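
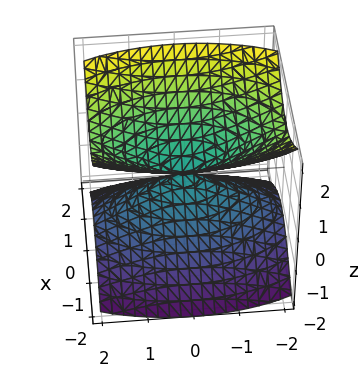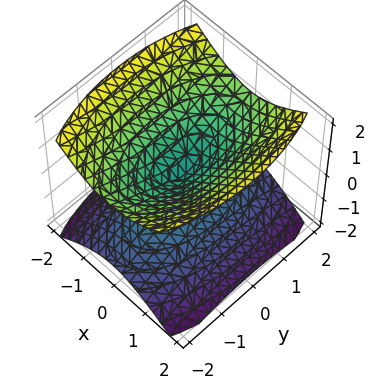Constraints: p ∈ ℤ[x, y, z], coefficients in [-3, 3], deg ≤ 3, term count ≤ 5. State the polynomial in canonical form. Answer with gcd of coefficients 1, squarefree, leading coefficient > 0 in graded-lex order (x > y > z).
First, there are 2 components.
Then, deg p = 2.
Next, symmetries: the z ↦ −z reflection is a symmetry, so z appears only in even powers; the y ↦ −y reflection is a symmetry, so y appears only in even powers; mirror symmetry x ↦ −x ⇒ only even powers of x.
Then, reading off the gridlines: it crosses the y-axis at the gridline y = 0; one x-axis crossing is at x = 0.
Finally, matching integer coefficients to the picture gives p.

3*x^2 + y^2 - 3*z^2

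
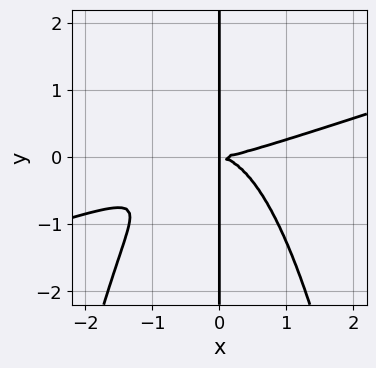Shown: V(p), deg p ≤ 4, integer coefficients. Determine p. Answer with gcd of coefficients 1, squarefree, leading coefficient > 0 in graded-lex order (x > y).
(a) The degree is 4 — no degree-3 curve has this shape.
(b) Reading off the gridlines: the visible y-axis segment lies entirely on the curve.
(c) The integer polynomial consistent with all of this is the stated p.

x^4 - 3*x^3*y - 3*x*y^2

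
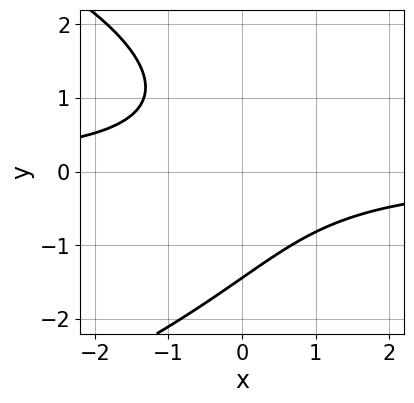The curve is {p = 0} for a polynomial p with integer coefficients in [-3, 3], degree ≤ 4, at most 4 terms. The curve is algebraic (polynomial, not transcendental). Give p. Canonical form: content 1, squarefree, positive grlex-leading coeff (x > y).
1. Degree: no degree-2 curve has this shape, so deg p = 3.
2. From the axis intercepts and sections: the curve avoids every integer x-axis point in the box.
3. Together with the visible shape, these determine p as stated.

y^3 + 3*x*y + 3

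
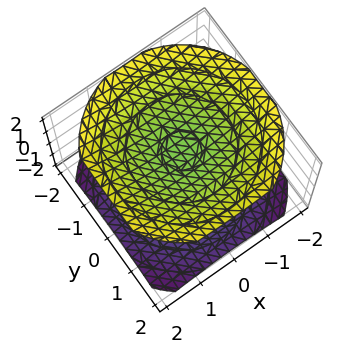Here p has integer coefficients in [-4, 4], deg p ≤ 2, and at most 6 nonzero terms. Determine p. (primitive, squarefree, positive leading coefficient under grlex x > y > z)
(a) I count 2 distinct pieces. They look like related sheets of one shape, so recover p as a whole.
(b) deg p = 2. Two sheets facing apart; a quadric.
(c) Symmetries: it's symmetric under z → −z, forcing even powers of z; the surface is invariant under rotation about z: p = q(x² + y², z).
(d) Against the integer gridlines: no y-intercept at any integer in the box; the surface avoids every integer x-axis point in the box.
(e) Fitting integer coefficients to these (and the overall shape) gives p.

x^2 + y^2 - 2*z^2 + 3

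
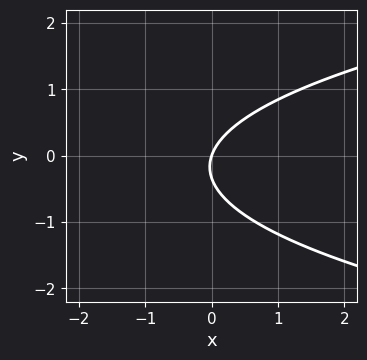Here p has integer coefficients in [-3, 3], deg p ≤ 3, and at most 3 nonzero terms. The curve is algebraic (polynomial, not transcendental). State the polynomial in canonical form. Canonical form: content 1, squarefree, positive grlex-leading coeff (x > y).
(a) Degree: the shape is more complex than any degree-1 curve, so deg p = 2.
(b) From the axis intercepts and sections: one y-axis crossing is at y = 0; it crosses the x-axis at the gridline x = 0.
(c) Assembling these constraints gives the stated polynomial.

3*y^2 - 3*x + y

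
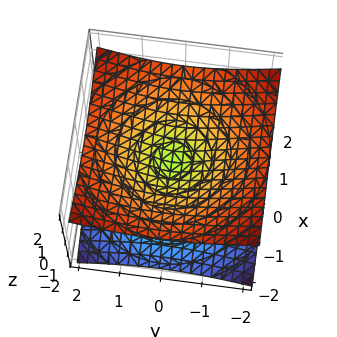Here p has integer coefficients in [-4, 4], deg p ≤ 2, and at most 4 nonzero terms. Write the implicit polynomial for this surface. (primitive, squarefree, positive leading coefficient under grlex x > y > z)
First, degree: a double cone through the origin; a quadric, so deg p = 2.
Then, symmetries: mirror symmetry z ↦ −z ⇒ only even powers of z; the z-axis is an axis of rotation, so x and y enter only as x² + y².
Next, reading off the gridlines: a circular section at z = 1 has radius between 1 and 2; one z-axis crossing is at z = 0; one x-axis crossing is at x = 0; it meets the y-axis at y = 0 (among the integer gridlines).
Finally, together with the visible shape, these determine p as stated.

x^2 + y^2 - 3*z^2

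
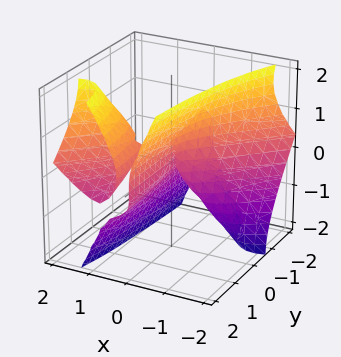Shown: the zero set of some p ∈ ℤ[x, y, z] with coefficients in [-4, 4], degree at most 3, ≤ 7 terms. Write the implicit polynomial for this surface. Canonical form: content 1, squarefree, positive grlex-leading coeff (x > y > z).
3*x^3 - 3*x^2*y - 3*x^2*z + z^3 + x*y

(a) The picture has 2 separate pieces. They look like related sheets of one shape, so recover p as a whole.
(b) deg p = 3. The shape is more complex than any degree-2 surface.
(c) Checking where it meets the axes: the visible y-axis segment lies entirely on the surface; one z-axis crossing is at z = 0.
(d) Matching integer coefficients to the picture gives p.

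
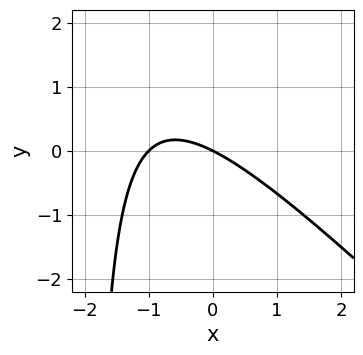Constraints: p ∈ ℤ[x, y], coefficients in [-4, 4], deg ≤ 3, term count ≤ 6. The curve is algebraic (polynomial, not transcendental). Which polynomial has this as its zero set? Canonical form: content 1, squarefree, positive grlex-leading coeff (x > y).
x^2 + x*y + x + 2*y

First, degree: a generic line meets the curve in up to 2 points, so deg p = 2.
Next, checking where it meets the axes: one y-axis crossing is at y = 0; the x-axis gridline crossings are at x ∈ {-1, 0}.
Finally, putting this together gives p.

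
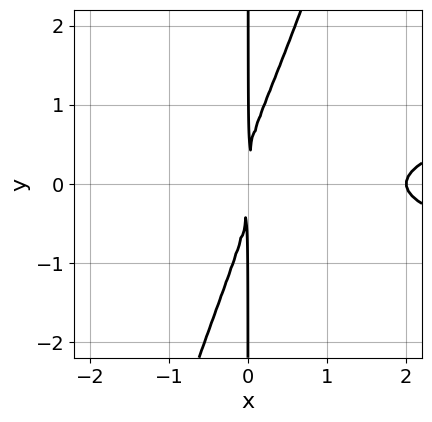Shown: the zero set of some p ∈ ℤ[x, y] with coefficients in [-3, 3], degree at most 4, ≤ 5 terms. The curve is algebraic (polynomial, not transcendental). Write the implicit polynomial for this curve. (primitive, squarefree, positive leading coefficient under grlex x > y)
3*x^2*y^2 - x*y^3 - x^3 + 2*x^2

(a) Degree: no degree-3 curve has this shape, so deg p = 4.
(b) Reading off the gridlines: it meets the x-axis at x = 2 (among the integer gridlines); the visible y-axis segment lies entirely on the curve.
(c) The integer polynomial consistent with all of this is the stated p.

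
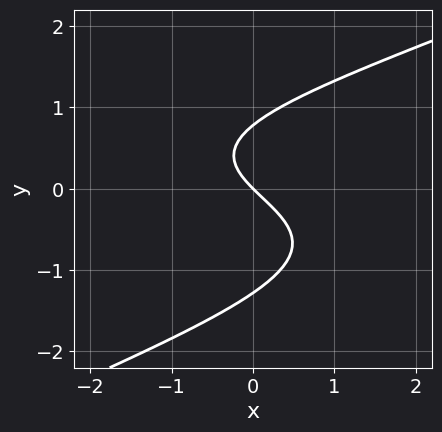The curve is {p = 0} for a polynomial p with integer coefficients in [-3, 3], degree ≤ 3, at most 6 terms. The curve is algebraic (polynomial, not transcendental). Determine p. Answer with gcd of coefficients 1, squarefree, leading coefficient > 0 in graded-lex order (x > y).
x*y^2 - 2*y^3 - y^2 + 2*x + 2*y

First, degree: a generic line meets the curve in up to 3 points, so deg p = 3.
Then, from the visible intercepts: one x-axis crossing is at x = 0; one y-axis crossing is at y = 0.
Finally, solving for integer coefficients yields p as stated.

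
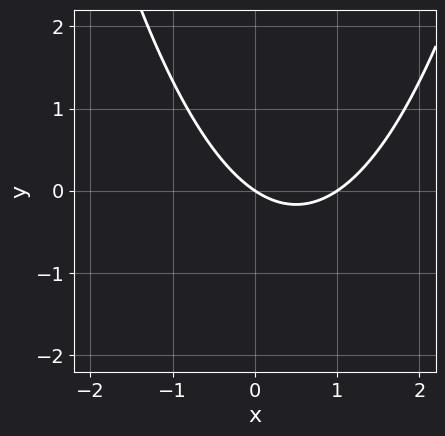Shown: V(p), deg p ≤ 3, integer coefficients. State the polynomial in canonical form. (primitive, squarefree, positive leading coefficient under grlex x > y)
2*x^2 - 2*x - 3*y

1. deg p = 2. A generic line meets the curve in up to 2 points.
2. Checking where it meets the axes: it meets the y-axis at y = 0 (among the integer gridlines); among the integer gridlines, it crosses the x-axis at x ∈ {0, 1}.
3. Fitting integer coefficients to these (and the overall shape) gives p.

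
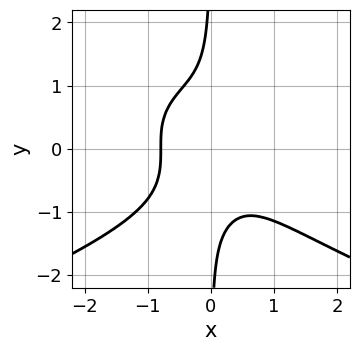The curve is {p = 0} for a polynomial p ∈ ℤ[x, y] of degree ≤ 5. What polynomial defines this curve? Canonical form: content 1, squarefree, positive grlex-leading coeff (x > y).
(a) deg p = 4.
(b) From the axis intercepts and sections: it misses every integer gridline on the y-axis.
(c) Fitting integer coefficients to these (and the overall shape) gives p.

2*x*y^3 + 2*x^3 + 1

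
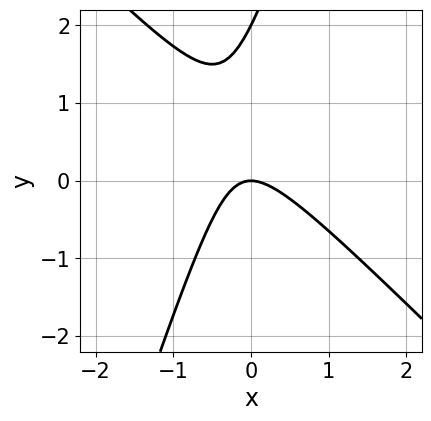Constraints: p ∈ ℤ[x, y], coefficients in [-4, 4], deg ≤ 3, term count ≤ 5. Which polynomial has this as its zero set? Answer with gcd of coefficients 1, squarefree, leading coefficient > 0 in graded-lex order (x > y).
3*x^2 + 2*x*y - y^2 + 2*y

First, deg p = 2.
Next, from the visible intercepts: it meets the x-axis at x = 0 (among the integer gridlines); the y-axis gridline crossings are at y ∈ {0, 2}.
Finally, matching integer coefficients to the picture gives p.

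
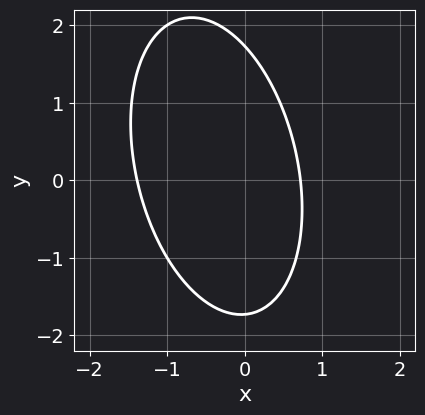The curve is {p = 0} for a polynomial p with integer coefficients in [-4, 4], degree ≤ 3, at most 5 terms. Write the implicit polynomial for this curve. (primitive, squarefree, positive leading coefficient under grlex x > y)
3*x^2 + x*y + y^2 + 2*x - 3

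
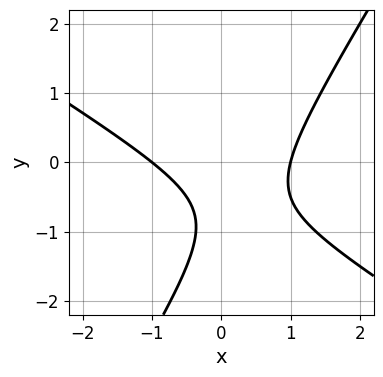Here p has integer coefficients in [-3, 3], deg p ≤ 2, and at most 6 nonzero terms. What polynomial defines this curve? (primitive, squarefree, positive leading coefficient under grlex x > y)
2*x^2 + 2*x*y - 2*y^2 - 3*y - 2

First, the degree is 2 — no degree-1 curve has this shape.
Then, observable constraints: it misses every integer gridline on the y-axis; among the integer gridlines, it crosses the x-axis at x ∈ {-1, 1}.
Finally, fitting integer coefficients to these (and the overall shape) gives p.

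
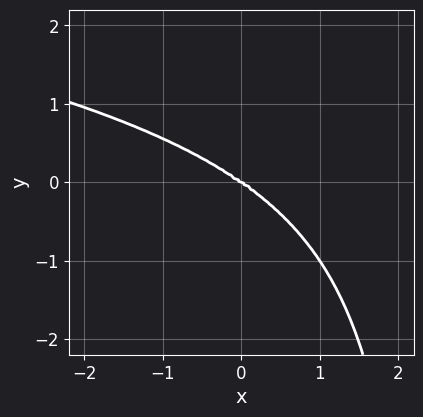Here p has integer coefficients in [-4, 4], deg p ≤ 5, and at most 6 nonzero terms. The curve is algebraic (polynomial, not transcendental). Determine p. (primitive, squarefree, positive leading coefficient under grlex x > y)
(a) The degree is 4 — the shape is more complex than any degree-3 curve.
(b) From the visible intercepts: one y-axis crossing is at y = 0; one x-axis crossing is at x = 0.
(c) Fitting integer coefficients to these (and the overall shape) gives p.

x^2*y^2 - x*y^3 + x^3 + 3*y^3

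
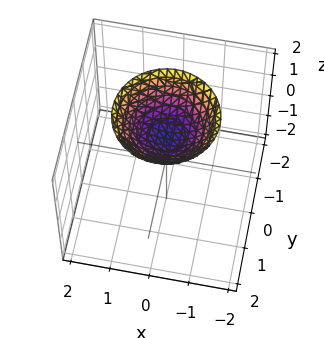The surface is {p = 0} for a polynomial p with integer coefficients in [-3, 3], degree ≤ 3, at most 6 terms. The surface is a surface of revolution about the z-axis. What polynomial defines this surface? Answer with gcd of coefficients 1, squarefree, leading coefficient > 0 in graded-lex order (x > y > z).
The degree is 2 — the shape is more complex than any degree-1 surface.
Symmetry: the z-axis is an axis of rotation, so x and y enter only as x² + y².
Checking where it meets the axes: one z-axis crossing is at z = 1; no x-intercept at any integer in the box.
Fitting integer coefficients to these (and the overall shape) gives p.

2*x^2 + 2*y^2 - 3*z + 3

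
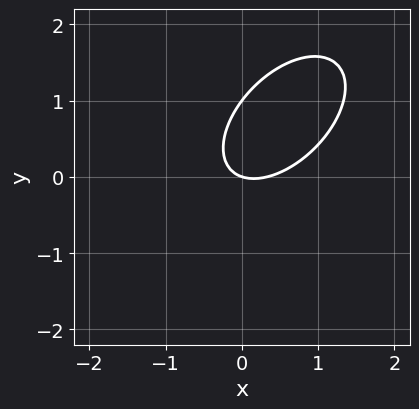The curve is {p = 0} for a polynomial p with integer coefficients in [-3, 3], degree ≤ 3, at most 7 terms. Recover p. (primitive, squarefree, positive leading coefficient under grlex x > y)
3*x^2 - 3*x*y + 3*y^2 - x - 3*y

1. Degree: the shape is more complex than any degree-1 curve, so deg p = 2.
2. Checking where it meets the axes: among the integer gridlines, it crosses the y-axis at y ∈ {0, 1}; it crosses the x-axis at the gridline x = 0.
3. Fitting integer coefficients to these (and the overall shape) gives p.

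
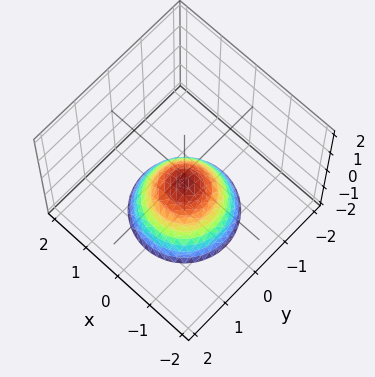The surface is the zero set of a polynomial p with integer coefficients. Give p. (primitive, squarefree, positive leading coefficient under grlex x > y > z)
Degree: no degree-1 surface has this shape, so deg p = 2.
Symmetry: the surface is invariant under rotation about z: p = q(x² + y², z).
Observable constraints: a circular section at z = -2 has radius between 1 and 2; no x-intercept at any integer in the box; it misses every integer gridline on the y-axis.
Assembling these constraints gives the stated polynomial.

2*x^2 + 2*y^2 + 2*z + 1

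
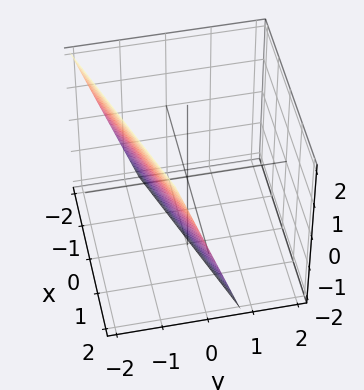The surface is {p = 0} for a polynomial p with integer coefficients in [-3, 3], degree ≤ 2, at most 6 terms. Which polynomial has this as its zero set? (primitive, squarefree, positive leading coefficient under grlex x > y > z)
x - 3*y - z - 2

1. The degree is 1 — every cross-section is a straight line — this is a plane.
2. Reading off the gridlines: it crosses the z-axis at the gridline z = -2; it meets the x-axis at x = 2 (among the integer gridlines).
3. Assembling these constraints gives the stated polynomial.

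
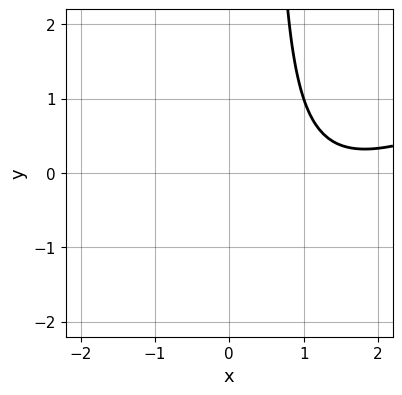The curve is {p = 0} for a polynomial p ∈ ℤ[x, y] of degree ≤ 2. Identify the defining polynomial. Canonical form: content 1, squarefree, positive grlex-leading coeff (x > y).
x^2 - 2*x*y - 3*x + y + 3

(a) deg p = 2.
(b) From the axis intercepts and sections: no x-intercept at any integer in the box; the curve avoids every integer y-axis point in the box.
(c) Assembling these constraints gives the stated polynomial.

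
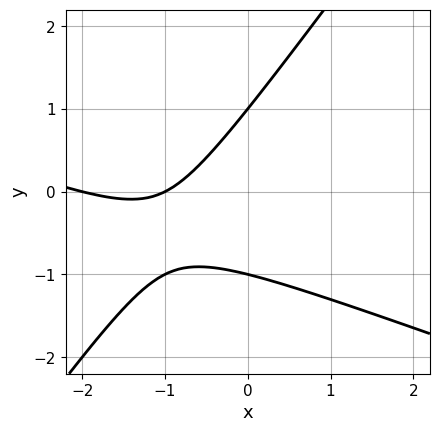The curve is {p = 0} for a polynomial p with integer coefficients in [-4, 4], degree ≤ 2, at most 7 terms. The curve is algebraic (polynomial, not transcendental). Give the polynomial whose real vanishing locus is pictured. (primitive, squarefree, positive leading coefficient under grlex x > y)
x^2 + 2*x*y - 2*y^2 + 3*x + 2

First, deg p = 2. The shape is more complex than any degree-1 curve.
Next, checking where it meets the axes: among the integer gridlines, it crosses the y-axis at y ∈ {-1, 1}; among the integer gridlines, it crosses the x-axis at x ∈ {-2, -1}.
Finally, these observations pin down the coefficients.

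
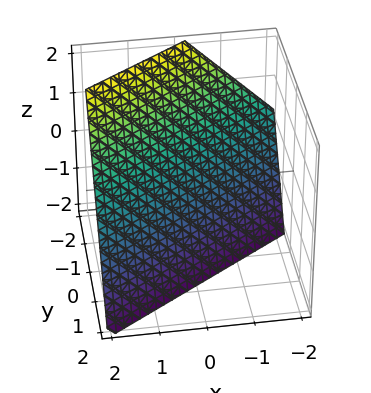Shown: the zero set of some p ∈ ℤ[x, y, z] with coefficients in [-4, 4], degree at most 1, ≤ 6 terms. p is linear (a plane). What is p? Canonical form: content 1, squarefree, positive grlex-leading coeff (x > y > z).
(a) Degree: every cross-section is a straight line — this is a plane, so deg p = 1.
(b) Observable constraints: it meets the x-axis at x = 1 (among the integer gridlines); it crosses the z-axis at the gridline z = -1.
(c) Together with the visible shape, these determine p as stated.

2*x - 3*y - 2*z - 2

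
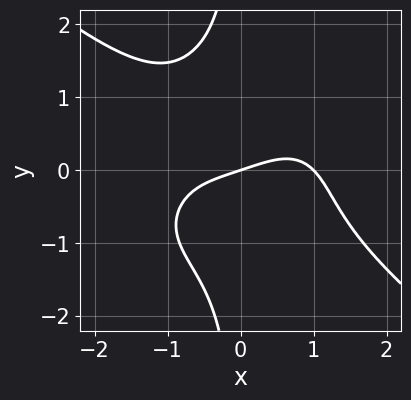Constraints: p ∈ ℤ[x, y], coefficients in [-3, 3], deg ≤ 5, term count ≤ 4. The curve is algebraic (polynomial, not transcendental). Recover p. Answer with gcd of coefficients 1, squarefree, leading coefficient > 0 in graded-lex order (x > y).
(a) deg p = 4. A generic line meets the curve in up to 4 points.
(b) Against the integer gridlines: among the integer gridlines, it crosses the x-axis at x ∈ {0, 1}; it meets the y-axis at y = 0 (among the integer gridlines).
(c) Fitting integer coefficients to these (and the overall shape) gives p.

x^4 + 2*x*y^3 - x + 3*y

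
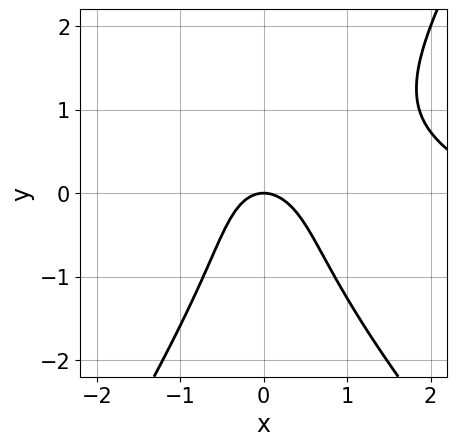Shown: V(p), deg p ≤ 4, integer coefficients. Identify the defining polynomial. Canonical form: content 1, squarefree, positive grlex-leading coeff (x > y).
x^3 + 2*x^2*y - y^3 - 3*x^2 - 2*y

First, the degree is 3 — no degree-2 curve has this shape.
Next, reading off the gridlines: it crosses the x-axis at the gridline x = 0; one y-axis crossing is at y = 0.
Finally, the integer polynomial consistent with all of this is the stated p.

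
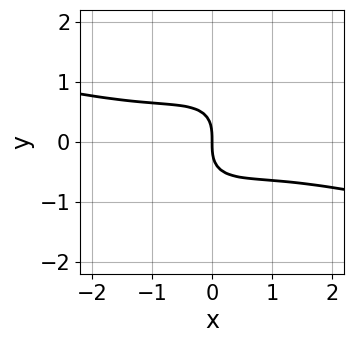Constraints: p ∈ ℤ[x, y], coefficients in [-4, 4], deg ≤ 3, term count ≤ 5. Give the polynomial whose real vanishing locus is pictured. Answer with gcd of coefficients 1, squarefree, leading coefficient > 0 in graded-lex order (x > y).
x^3 + 3*x^2*y - 3*x*y^2 + 3*y^3 + 3*x

First, degree: a generic line meets the curve in up to 3 points, so deg p = 3.
Then, against the integer gridlines: it crosses the x-axis at the gridline x = 0; it meets the y-axis at y = 0 (among the integer gridlines).
Finally, together with the visible shape, these determine p as stated.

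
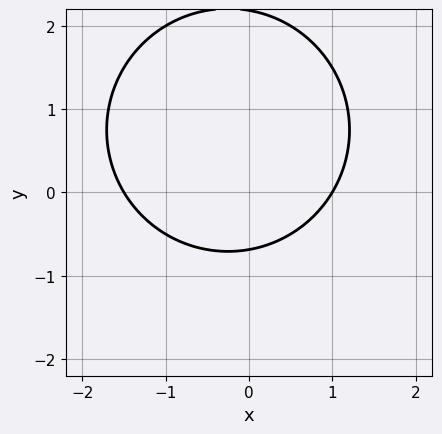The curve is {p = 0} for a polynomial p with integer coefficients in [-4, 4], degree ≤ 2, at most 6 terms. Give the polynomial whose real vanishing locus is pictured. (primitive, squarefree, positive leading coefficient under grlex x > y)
First, deg p = 2. A generic line meets the curve in up to 2 points.
Next, checking where it meets the axes: it meets the x-axis at x = 1 (among the integer gridlines).
Finally, together with the visible shape, these determine p as stated.

2*x^2 + 2*y^2 + x - 3*y - 3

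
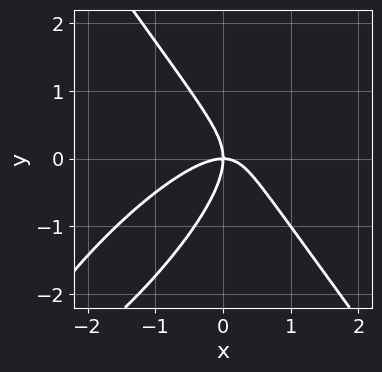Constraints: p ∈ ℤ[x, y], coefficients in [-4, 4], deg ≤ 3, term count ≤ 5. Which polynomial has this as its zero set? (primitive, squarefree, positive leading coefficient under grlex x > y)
First, degree: a generic line meets the curve in up to 3 points, so deg p = 3.
Next, reading off the gridlines: it meets the y-axis at y = 0 (among the integer gridlines); one x-axis crossing is at x = 0.
Finally, matching integer coefficients to the picture gives p.

3*x^3 - 3*x^2*y - x*y^2 + 2*y^3 + 3*x*y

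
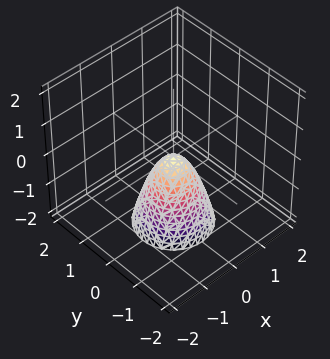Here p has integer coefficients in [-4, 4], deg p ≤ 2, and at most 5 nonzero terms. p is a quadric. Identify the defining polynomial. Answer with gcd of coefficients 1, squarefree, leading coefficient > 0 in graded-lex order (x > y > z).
2*x^2 + 2*y^2 + z

First, degree: a paraboloid; a quadric, so deg p = 2.
Next, symmetry: the surface is invariant under rotation about z: p = q(x² + y², z).
Then, observable constraints: one z-axis crossing is at z = 0; it meets the x-axis at x = 0 (among the integer gridlines); a circular section at z = -2 has radius exactly 1.
Finally, together with the visible shape, these determine p as stated.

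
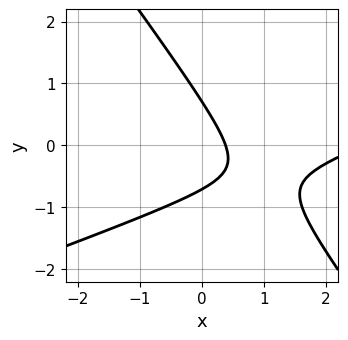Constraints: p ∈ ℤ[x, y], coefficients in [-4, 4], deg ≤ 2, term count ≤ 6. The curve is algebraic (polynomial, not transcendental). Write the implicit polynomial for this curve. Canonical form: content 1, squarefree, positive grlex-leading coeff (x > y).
x^2 - 2*x*y - 2*y^2 - 3*x + 1

Degree: a generic line meets the curve in up to 2 points, so deg p = 2.
The integer polynomial consistent with all of this is the stated p.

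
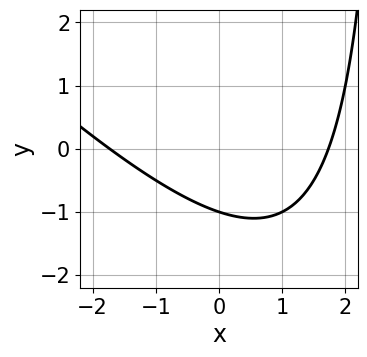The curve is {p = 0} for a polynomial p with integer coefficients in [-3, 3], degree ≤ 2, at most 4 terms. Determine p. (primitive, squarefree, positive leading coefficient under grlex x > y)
x^2 + x*y - 3*y - 3

(a) Degree: no degree-1 curve has this shape, so deg p = 2.
(b) Against the integer gridlines: it crosses the y-axis at the gridline y = -1.
(c) Matching integer coefficients to the picture gives p.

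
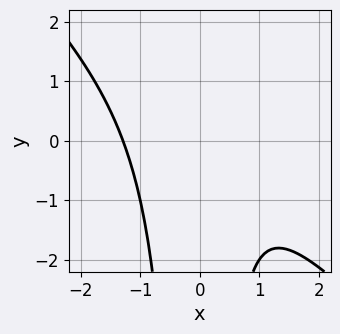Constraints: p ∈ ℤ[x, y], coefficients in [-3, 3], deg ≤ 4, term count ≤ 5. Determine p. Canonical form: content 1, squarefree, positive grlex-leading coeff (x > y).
First, deg p = 3. No degree-2 curve has this shape.
Then, observable constraints: the curve avoids every integer y-axis point in the box.
Finally, assembling these constraints gives the stated polynomial.

2*x^3 + 2*x^2*y - x + 3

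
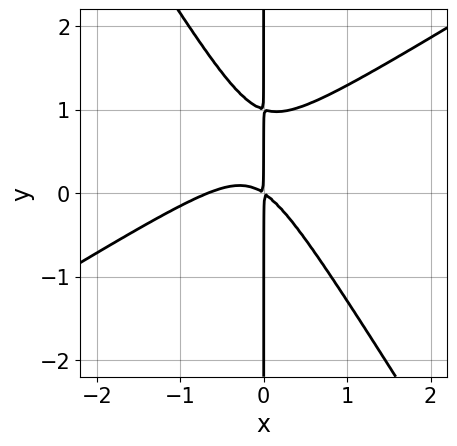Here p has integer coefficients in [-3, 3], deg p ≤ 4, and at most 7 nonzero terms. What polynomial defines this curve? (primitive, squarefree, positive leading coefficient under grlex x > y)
(a) The degree is 3 — the shape is more complex than any degree-2 curve.
(b) From the axis intercepts and sections: the visible y-axis segment lies entirely on the curve.
(c) Matching integer coefficients to the picture gives p.

3*x^3 - 3*x^2*y - 3*x*y^2 + 2*x^2 + 3*x*y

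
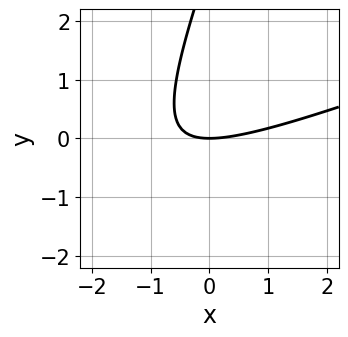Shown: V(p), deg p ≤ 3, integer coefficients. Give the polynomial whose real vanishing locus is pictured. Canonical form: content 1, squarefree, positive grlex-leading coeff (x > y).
x^2 - 3*x*y + y^2 - 3*y

First, deg p = 2. A generic line meets the curve in up to 2 points.
Then, checking where it meets the axes: one x-axis crossing is at x = 0; one y-axis crossing is at y = 0.
Finally, putting this together gives p.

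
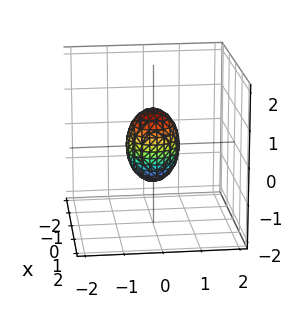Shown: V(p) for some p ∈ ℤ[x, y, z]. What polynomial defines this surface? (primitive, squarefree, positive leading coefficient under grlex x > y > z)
(a) Degree: the shape is more complex than any degree-1 surface, so deg p = 2.
(b) Symmetry: the surface is invariant under rotation about z: p = q(x² + y², z).
(c) Checking where it meets the axes: among the integer gridlines, it crosses the z-axis at z ∈ {-1, 1}; a circular section at z = 0 has radius between 0 and 1.
(d) Assembling these constraints gives the stated polynomial.

2*x^2 + 2*y^2 + z^2 - 1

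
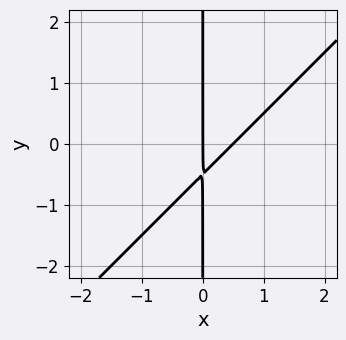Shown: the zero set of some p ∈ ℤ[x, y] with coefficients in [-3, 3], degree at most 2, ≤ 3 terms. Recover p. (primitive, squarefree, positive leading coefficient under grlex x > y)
2*x^2 - 2*x*y - x

The degree is 2 — the shape is more complex than any degree-1 curve.
Reading off the gridlines: it crosses the x-axis at the gridline x = 0; every point of the y-axis in the box is on the curve.
Solving for integer coefficients yields p as stated.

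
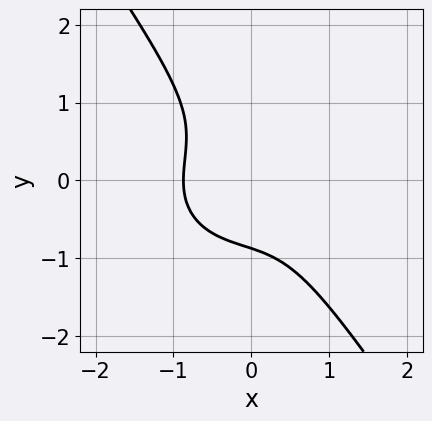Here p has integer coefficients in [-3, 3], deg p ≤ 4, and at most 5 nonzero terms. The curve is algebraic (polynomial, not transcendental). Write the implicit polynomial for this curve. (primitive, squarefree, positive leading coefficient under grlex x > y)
3*x^3 + 3*x*y^2 + 3*y^3 + 2

(a) Degree: a generic line meets the curve in up to 3 points, so deg p = 3.
(b) Putting this together gives p.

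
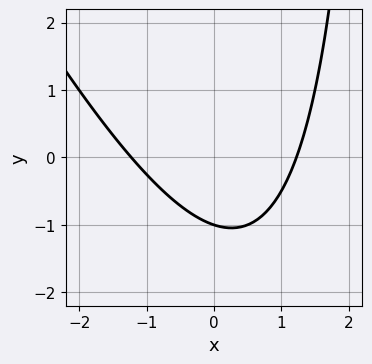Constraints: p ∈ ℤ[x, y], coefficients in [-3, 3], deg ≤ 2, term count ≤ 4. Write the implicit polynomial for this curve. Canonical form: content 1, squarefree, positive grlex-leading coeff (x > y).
2*x^2 + x*y - 3*y - 3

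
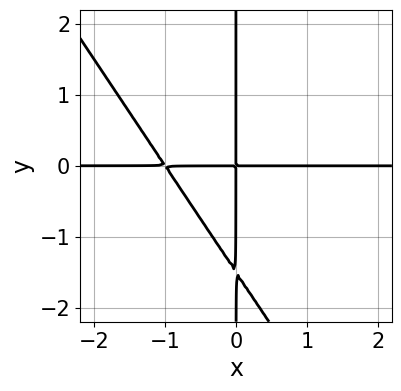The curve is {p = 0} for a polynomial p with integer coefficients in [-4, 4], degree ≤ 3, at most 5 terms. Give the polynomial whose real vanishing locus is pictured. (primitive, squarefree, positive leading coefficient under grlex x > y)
deg p = 3. The shape is more complex than any degree-2 curve.
From the axis intercepts and sections: the visible x-axis segment lies entirely on the curve; the visible y-axis segment lies entirely on the curve.
Assembling these constraints gives the stated polynomial.

3*x^2*y + 2*x*y^2 + 3*x*y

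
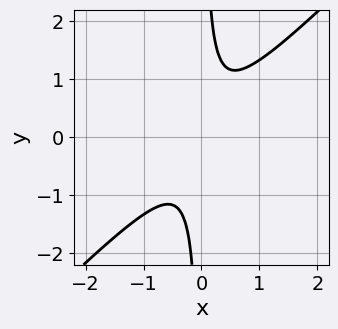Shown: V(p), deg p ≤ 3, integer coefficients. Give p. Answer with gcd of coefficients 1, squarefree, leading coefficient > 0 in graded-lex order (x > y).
3*x^2 - 3*x*y + 1

(a) deg p = 2. The shape is more complex than any degree-1 curve.
(b) Checking where it meets the axes: no y-intercept at any integer in the box; it misses every integer gridline on the x-axis.
(c) Together with the visible shape, these determine p as stated.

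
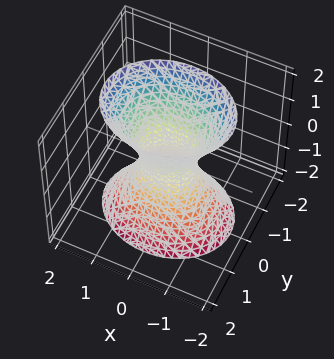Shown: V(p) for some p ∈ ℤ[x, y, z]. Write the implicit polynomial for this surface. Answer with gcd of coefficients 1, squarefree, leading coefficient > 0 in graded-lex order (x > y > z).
2*x^2 + 3*y^2 - z^2 - 1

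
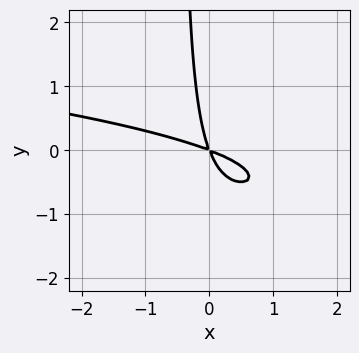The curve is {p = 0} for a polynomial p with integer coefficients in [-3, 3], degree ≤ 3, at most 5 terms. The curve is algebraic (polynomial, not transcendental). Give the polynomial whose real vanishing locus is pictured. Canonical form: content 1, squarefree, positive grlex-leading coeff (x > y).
2*x*y^2 + x^2 + 3*x*y + y^2

(a) deg p = 3.
(b) The integer polynomial consistent with all of this is the stated p.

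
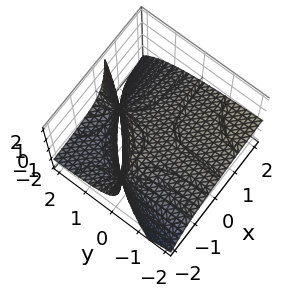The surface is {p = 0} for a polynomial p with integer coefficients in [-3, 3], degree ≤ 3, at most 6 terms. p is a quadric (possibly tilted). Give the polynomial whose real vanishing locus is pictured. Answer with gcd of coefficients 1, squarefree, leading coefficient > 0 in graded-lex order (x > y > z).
x*y + 2*x*z - 2*y*z + 3*z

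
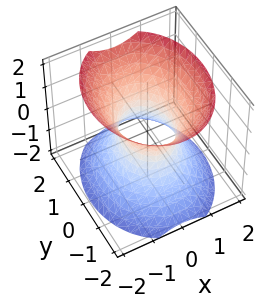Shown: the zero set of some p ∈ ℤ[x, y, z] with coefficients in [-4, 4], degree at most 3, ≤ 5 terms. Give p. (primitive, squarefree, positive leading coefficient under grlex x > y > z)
(a) deg p = 2. An hourglass — one-sheet hyperboloid; a quadric.
(b) Symmetries: it's symmetric under x → −x, forcing even powers of x; mirror symmetry z ↦ −z ⇒ only even powers of z; mirror symmetry y ↦ −y ⇒ only even powers of y.
(c) Reading off the gridlines: no z-intercept at any integer in the box; the y-axis gridline crossings are at y ∈ {-1, 1}.
(d) Together with the visible shape, these determine p as stated.

3*x^2 + 2*y^2 - 2*z^2 - 2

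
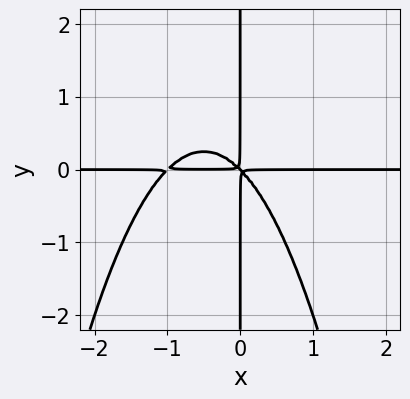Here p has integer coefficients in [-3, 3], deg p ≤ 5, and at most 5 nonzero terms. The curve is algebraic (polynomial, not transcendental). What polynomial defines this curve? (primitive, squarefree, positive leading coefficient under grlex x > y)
x^3*y + x^2*y + x*y^2

(a) The degree is 4 — no degree-3 curve has this shape.
(b) Against the integer gridlines: the visible x-axis segment lies entirely on the curve; every point of the y-axis in the box is on the curve.
(c) Matching integer coefficients to the picture gives p.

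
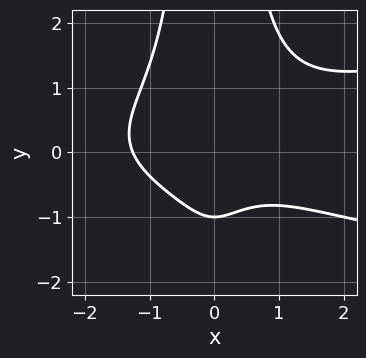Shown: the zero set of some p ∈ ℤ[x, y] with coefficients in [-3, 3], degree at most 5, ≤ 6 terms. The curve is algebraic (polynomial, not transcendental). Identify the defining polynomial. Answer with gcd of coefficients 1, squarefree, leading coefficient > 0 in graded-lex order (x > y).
The degree is 4 — a generic line meets the curve in up to 4 points.
Checking where it meets the axes: one y-axis crossing is at y = -1.
Putting this together gives p.

2*x^2*y^2 - x^3 - 2*y - 2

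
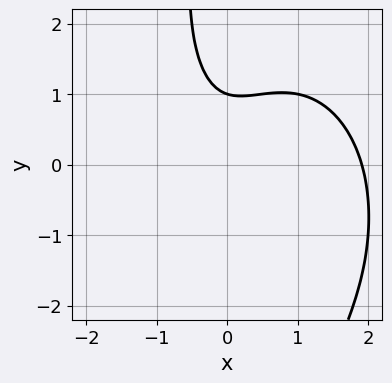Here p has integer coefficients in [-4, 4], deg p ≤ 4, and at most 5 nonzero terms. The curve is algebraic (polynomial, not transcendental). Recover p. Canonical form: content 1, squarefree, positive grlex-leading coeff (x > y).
1. Degree: the shape is more complex than any degree-2 curve, so deg p = 3.
2. Checking where it meets the axes: it crosses the y-axis at the gridline y = 1.
3. Putting this together gives p.

2*x^3 + x*y^2 - 3*x^2 + 3*y - 3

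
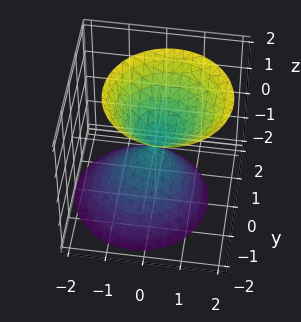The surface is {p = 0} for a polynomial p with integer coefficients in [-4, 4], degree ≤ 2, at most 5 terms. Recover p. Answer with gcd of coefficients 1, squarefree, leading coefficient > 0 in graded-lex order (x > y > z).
First, I count 2 distinct pieces. They look like related sheets of one shape, so recover p as a whole.
Next, the degree is 2 — a generic line meets the surface in up to 2 points.
Next, from the axis intercepts and sections: it meets the z-axis at z = 0 (among the integer gridlines); it meets the y-axis at y = 0 (among the integer gridlines); it meets the x-axis at x = 0 (among the integer gridlines).
Finally, these observations pin down the coefficients.

3*x^2 - x*z + 3*y^2 - 2*z^2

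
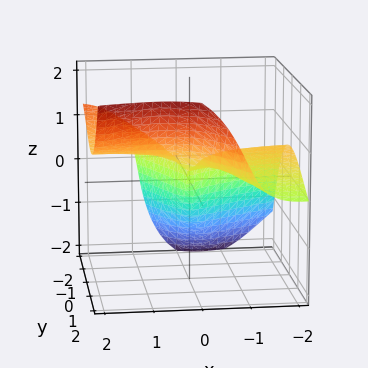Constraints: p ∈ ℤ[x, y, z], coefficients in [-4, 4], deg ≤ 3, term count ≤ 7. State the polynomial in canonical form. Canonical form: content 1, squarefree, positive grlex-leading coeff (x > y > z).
3*x^2*z - 2*x*y^2 - y^3 + z^3 - 2*x^2

The degree is 3 — the shape is more complex than any degree-2 surface.
From the axis intercepts and sections: one z-axis crossing is at z = 0; it meets the x-axis at x = 0 (among the integer gridlines); it crosses the y-axis at the gridline y = 0.
Assembling these constraints gives the stated polynomial.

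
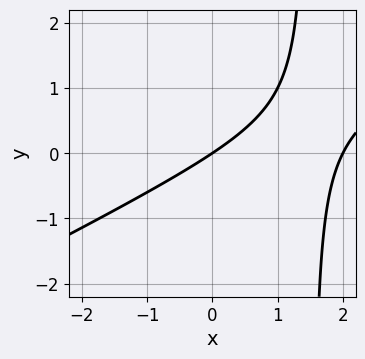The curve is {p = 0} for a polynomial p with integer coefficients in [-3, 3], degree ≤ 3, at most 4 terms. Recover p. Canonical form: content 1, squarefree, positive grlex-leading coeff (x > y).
x^2 - 2*x*y - 2*x + 3*y

1. The degree is 2 — a generic line meets the curve in up to 2 points.
2. Checking where it meets the axes: it meets the y-axis at y = 0 (among the integer gridlines); the x-axis gridline crossings are at x ∈ {0, 2}.
3. Putting this together gives p.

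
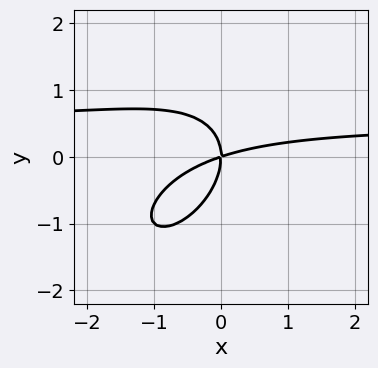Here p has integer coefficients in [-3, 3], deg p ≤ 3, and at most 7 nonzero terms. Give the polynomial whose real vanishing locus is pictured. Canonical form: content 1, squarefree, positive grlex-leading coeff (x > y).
2*x^2*y - 2*x*y^2 + 2*y^3 - x^2 + 3*x*y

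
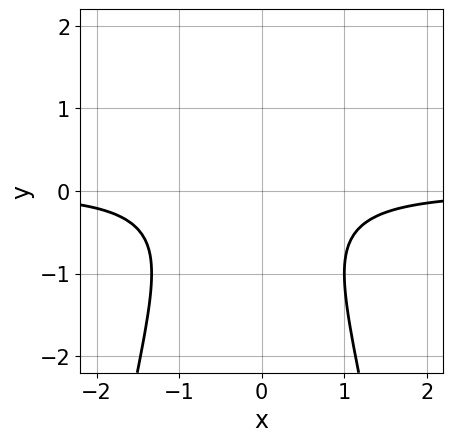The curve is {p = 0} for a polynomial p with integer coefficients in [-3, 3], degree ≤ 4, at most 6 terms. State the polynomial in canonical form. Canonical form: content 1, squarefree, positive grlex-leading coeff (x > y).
3*x^2*y + x*y + 2*y^2 + 2

1. Degree: a generic line meets the curve in up to 3 points, so deg p = 3.
2. Against the integer gridlines: it misses every integer gridline on the x-axis; the curve avoids every integer y-axis point in the box.
3. These observations pin down the coefficients.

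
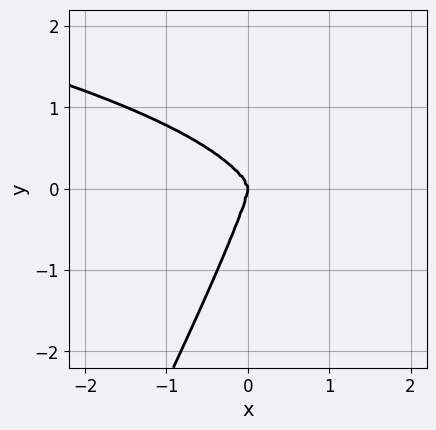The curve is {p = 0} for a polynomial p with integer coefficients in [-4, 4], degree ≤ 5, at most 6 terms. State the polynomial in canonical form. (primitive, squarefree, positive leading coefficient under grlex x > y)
(a) Degree: a generic line meets the curve in up to 4 points, so deg p = 4.
(b) Checking where it meets the axes: it crosses the x-axis at the gridline x = 0; it meets the y-axis at y = 0 (among the integer gridlines).
(c) Matching integer coefficients to the picture gives p.

2*x^2*y^2 - 3*x*y^3 + y^4 + 3*x^3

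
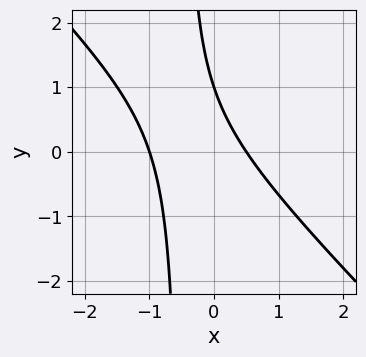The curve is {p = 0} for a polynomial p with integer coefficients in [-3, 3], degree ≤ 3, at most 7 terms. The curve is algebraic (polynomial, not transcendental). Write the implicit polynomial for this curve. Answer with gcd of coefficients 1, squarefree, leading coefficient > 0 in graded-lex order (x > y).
2*x^2 + 2*x*y + x + y - 1

First, the degree is 2 — no degree-1 curve has this shape.
Next, from the visible intercepts: it crosses the x-axis at the gridline x = -1; one y-axis crossing is at y = 1.
Finally, assembling these constraints gives the stated polynomial.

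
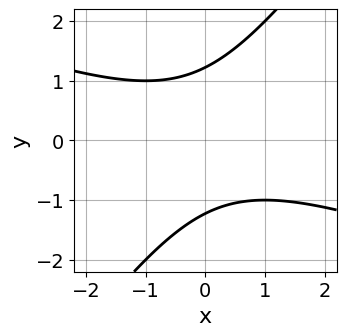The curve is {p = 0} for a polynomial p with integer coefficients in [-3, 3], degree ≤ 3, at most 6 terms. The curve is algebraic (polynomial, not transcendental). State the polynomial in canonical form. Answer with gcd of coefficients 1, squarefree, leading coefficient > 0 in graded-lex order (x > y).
(a) The degree is 2 — the shape is more complex than any degree-1 curve.
(b) From the visible intercepts: it misses every integer gridline on the x-axis.
(c) Putting this together gives p.

x^2 + 2*x*y - 2*y^2 + 3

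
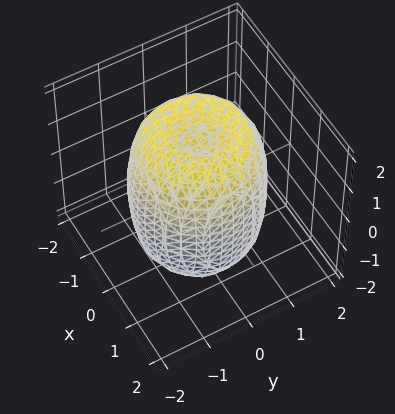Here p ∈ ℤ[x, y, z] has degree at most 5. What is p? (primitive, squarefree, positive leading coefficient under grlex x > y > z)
2*x^4 + 4*x^2*y^2 + 2*y^4 - 3*x^2 - 3*y^2 + z^2 - 2

Degree: the shape is more complex than any degree-3 surface, so deg p = 4.
Symmetry: the surface is invariant under rotation about z: p = q(x² + y², z).
Checking where it meets the axes: a circular section at z = 0 has radius between 1 and 2.
Together with the visible shape, these determine p as stated.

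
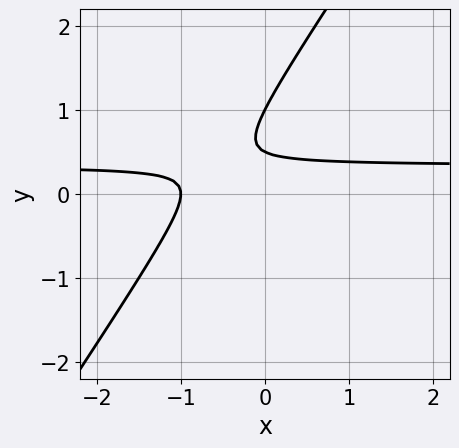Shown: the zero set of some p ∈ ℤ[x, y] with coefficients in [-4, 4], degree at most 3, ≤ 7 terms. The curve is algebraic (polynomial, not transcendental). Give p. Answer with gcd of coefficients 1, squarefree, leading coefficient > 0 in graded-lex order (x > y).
First, deg p = 2.
Then, checking where it meets the axes: it crosses the x-axis at the gridline x = -1; one y-axis crossing is at y = 1.
Finally, fitting integer coefficients to these (and the overall shape) gives p.

3*x*y - 2*y^2 - x + 3*y - 1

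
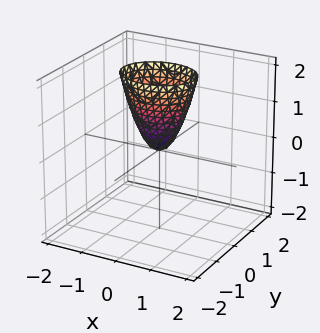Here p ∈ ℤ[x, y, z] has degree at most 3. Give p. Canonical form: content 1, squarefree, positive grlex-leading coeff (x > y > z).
2*x^2 + 3*y^2 - z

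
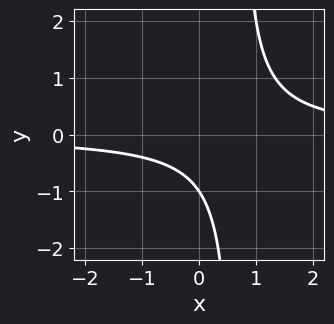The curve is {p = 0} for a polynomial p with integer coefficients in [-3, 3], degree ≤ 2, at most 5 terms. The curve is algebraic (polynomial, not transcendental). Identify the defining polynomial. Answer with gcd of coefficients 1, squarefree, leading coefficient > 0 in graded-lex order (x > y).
3*x*y - 2*y - 2

1. deg p = 2.
2. Reading off the gridlines: it crosses the y-axis at the gridline y = -1; no x-intercept at any integer in the box.
3. Together with the visible shape, these determine p as stated.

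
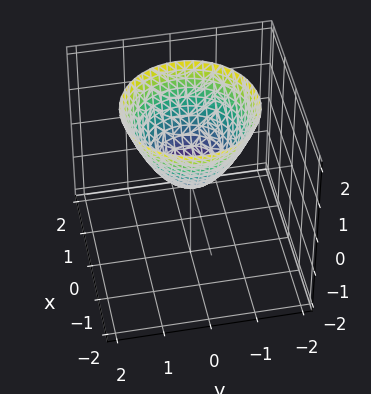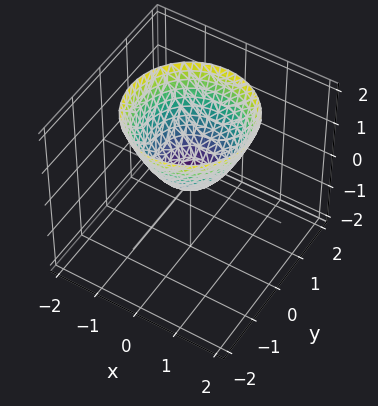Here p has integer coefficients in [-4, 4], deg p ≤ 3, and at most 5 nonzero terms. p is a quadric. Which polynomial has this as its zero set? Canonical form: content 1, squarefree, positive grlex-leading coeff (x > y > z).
x^2 + y^2 - z

First, the degree is 2 — a single bowl opening along one axis; a quadric.
Next, symmetry: the surface is invariant under rotation about z: p = q(x² + y², z).
Then, against the integer gridlines: it meets the z-axis at z = 0 (among the integer gridlines); a circular section at z = 2 has radius between 1 and 2; it meets the x-axis at x = 0 (among the integer gridlines); it meets the y-axis at y = 0 (among the integer gridlines).
Finally, these observations pin down the coefficients.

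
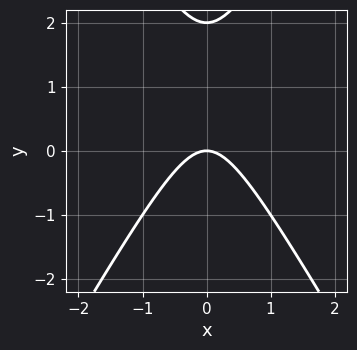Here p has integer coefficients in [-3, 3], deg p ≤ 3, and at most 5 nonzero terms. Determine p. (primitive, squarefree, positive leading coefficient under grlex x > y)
3*x^2 - y^2 + 2*y

The degree is 2 — no degree-1 curve has this shape.
Symmetries: it's symmetric under x → −x, forcing even powers of x.
Checking where it meets the axes: one x-axis crossing is at x = 0; the y-axis gridline crossings are at y ∈ {0, 2}.
Putting this together gives p.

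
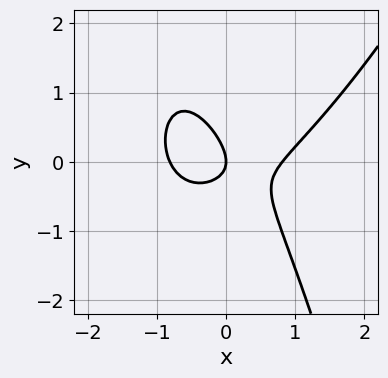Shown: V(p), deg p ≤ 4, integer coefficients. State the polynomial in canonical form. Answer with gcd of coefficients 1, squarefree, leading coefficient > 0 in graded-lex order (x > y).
3*x^3 - x^2*y - 3*x*y - 3*y^2 - 2*x

1. deg p = 3. A generic line meets the curve in up to 3 points.
2. Against the integer gridlines: it meets the x-axis at x = 0 (among the integer gridlines); it meets the y-axis at y = 0 (among the integer gridlines).
3. The integer polynomial consistent with all of this is the stated p.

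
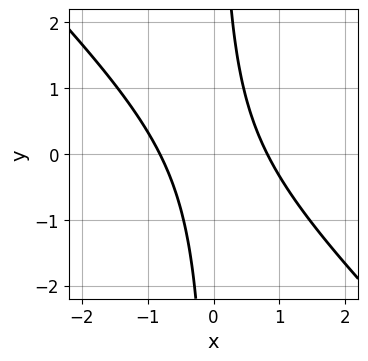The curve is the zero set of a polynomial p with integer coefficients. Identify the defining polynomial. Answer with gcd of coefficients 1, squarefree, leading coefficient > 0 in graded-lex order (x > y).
3*x^2 + 3*x*y - 2

Degree: a generic line meets the curve in up to 2 points, so deg p = 2.
Against the integer gridlines: no y-intercept at any integer in the box.
These observations pin down the coefficients.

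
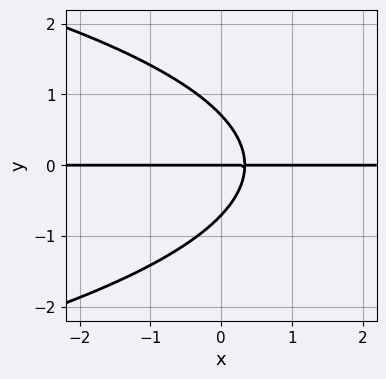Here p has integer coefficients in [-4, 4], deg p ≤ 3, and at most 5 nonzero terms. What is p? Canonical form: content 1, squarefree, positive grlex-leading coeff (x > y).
First, the degree is 3 — a generic line meets the curve in up to 3 points.
Then, observable constraints: it crosses the y-axis at the gridline y = 0; the visible x-axis segment lies entirely on the curve.
Finally, matching integer coefficients to the picture gives p.

2*y^3 + 3*x*y - y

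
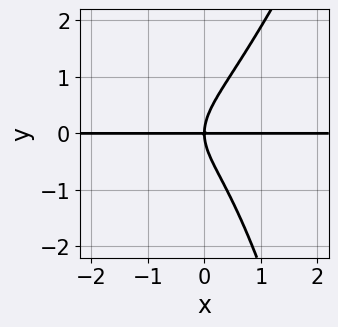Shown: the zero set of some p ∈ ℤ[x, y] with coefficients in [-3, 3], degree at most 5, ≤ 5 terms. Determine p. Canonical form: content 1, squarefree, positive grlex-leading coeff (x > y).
3*x^3*y - x^2*y^2 + 3*x^2*y - 2*y^3 + 3*x*y

(a) deg p = 4. No degree-3 curve has this shape.
(b) Observable constraints: the visible x-axis segment lies entirely on the curve; it meets the y-axis at y = 0 (among the integer gridlines).
(c) Assembling these constraints gives the stated polynomial.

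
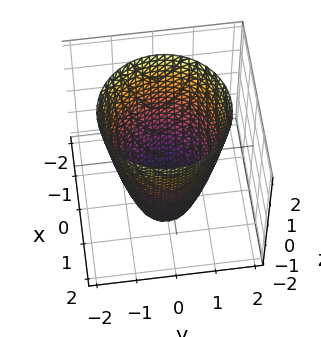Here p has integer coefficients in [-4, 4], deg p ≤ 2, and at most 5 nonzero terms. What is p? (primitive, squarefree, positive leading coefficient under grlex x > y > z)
2*x^2 + 2*y^2 - z - 3

(a) deg p = 2. The shape is more complex than any degree-1 surface.
(b) Symmetries: rotational symmetry about the z-axis ⇒ p depends on x, y only through x² + y².
(c) Observable constraints: no z-intercept at any integer in the box; a circular section at z = 0 has radius between 1 and 2.
(d) Together with the visible shape, these determine p as stated.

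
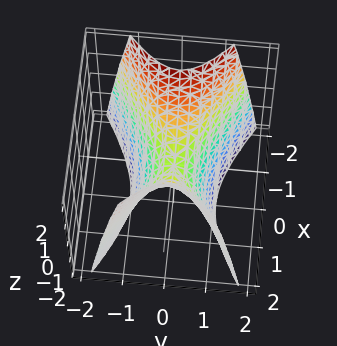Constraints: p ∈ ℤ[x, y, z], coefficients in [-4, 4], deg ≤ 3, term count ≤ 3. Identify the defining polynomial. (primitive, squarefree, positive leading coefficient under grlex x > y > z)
First, the degree is 2 — a saddle surface; a quadric.
Next, symmetries: mirror symmetry y ↦ −y ⇒ only even powers of y; mirror symmetry x ↦ −x ⇒ only even powers of x.
Next, reading off the gridlines: it crosses the x-axis at the gridline x = 0; it meets the z-axis at z = 0 (among the integer gridlines); it meets the y-axis at y = 0 (among the integer gridlines).
Finally, matching integer coefficients to the picture gives p.

x^2 - 2*y^2 - z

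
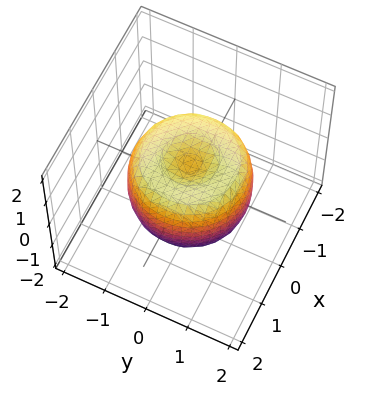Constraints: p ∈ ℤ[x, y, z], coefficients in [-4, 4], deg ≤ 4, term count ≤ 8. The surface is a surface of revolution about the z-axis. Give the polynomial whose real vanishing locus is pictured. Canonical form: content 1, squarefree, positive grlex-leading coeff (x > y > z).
Degree: no degree-3 surface has this shape, so deg p = 4.
Symmetries: the z-axis is an axis of rotation, so x and y enter only as x² + y².
Reading off the gridlines: a circular section at z = 1 has radius between 0 and 1.
Fitting integer coefficients to these (and the overall shape) gives p.

2*x^4 + 4*x^2*y^2 + 2*y^4 - 3*x^2 - 3*y^2 + 2*z^2 - 1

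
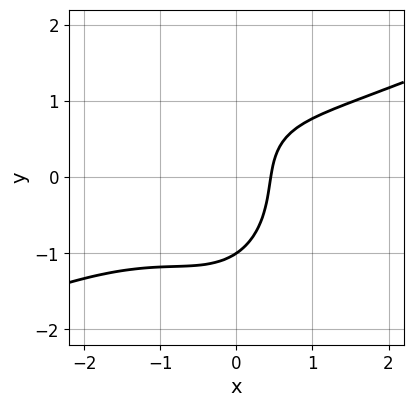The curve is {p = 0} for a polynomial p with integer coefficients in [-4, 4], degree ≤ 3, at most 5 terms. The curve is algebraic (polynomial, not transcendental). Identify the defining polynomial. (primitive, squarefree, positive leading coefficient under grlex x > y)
x^3 - 2*x^2*y - y^3 + 2*x - 1

1. Degree: a generic line meets the curve in up to 3 points, so deg p = 3.
2. From the axis intercepts and sections: it crosses the y-axis at the gridline y = -1.
3. These observations pin down the coefficients.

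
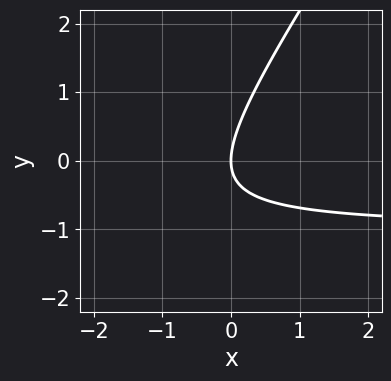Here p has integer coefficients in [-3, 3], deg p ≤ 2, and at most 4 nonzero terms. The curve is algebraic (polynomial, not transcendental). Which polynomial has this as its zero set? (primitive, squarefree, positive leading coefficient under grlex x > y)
(a) Degree: no degree-1 curve has this shape, so deg p = 2.
(b) From the axis intercepts and sections: it meets the x-axis at x = 0 (among the integer gridlines); one y-axis crossing is at y = 0.
(c) Assembling these constraints gives the stated polynomial.

3*x*y - 2*y^2 + 3*x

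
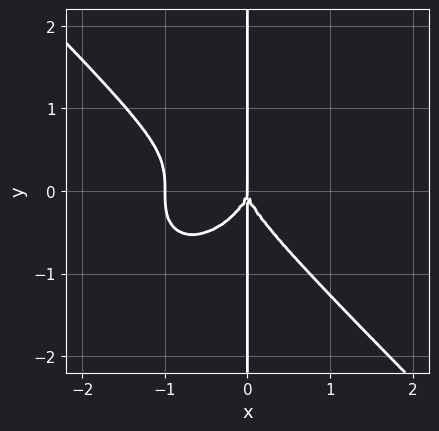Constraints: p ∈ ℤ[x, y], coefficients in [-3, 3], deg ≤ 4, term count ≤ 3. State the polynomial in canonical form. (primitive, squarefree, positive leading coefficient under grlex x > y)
deg p = 4. A generic line meets the curve in up to 4 points.
Observable constraints: the visible y-axis segment lies entirely on the curve; among the integer gridlines, it crosses the x-axis at x ∈ {-1, 0}.
The integer polynomial consistent with all of this is the stated p.

x^4 + x*y^3 + x^3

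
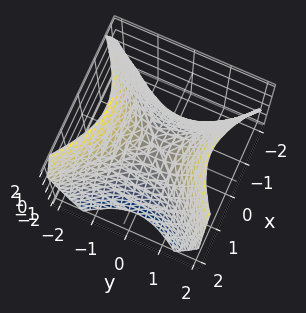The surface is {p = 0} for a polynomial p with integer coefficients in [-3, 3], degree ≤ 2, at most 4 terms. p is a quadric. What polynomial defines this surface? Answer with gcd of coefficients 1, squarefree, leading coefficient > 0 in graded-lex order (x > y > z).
deg p = 2. A hyperbolic paraboloid; a quadric.
Symmetries: it's symmetric under y → −y, forcing even powers of y; the x ↦ −x reflection is a symmetry, so x appears only in even powers.
Checking where it meets the axes: it crosses the x-axis at the gridline x = 0; it meets the z-axis at z = 0 (among the integer gridlines); it crosses the y-axis at the gridline y = 0.
Assembling these constraints gives the stated polynomial.

x^2 - y^2 + z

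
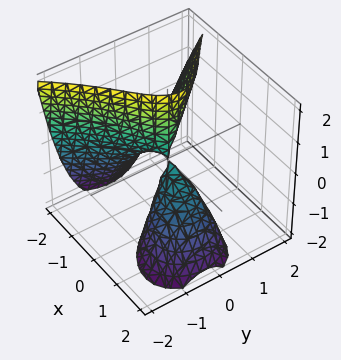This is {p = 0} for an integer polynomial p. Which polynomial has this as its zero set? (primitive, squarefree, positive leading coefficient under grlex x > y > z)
x^3 + 2*x*z + 3*y^2 - y*z

1. The picture has 2 separate pieces.
2. The degree is 3 — no degree-2 surface has this shape.
3. Observable constraints: one x-axis crossing is at x = 0; every point of the z-axis in the box is on the surface; one y-axis crossing is at y = 0.
4. Putting this together gives p.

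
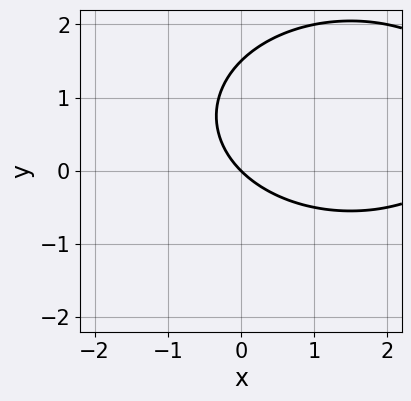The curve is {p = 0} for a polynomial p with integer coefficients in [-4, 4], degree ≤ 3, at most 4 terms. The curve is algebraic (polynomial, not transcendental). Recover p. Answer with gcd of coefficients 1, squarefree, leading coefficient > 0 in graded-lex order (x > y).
1. The degree is 2 — a generic line meets the curve in up to 2 points.
2. Against the integer gridlines: it meets the x-axis at x = 0 (among the integer gridlines); one y-axis crossing is at y = 0.
3. The integer polynomial consistent with all of this is the stated p.

x^2 + 2*y^2 - 3*x - 3*y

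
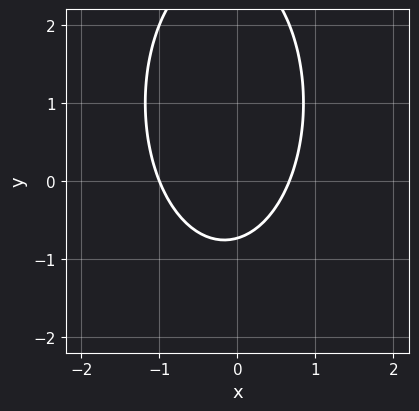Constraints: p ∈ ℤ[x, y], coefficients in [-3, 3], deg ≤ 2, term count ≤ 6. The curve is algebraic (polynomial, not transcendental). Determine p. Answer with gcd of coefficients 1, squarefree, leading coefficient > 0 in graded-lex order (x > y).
3*x^2 + y^2 + x - 2*y - 2

(a) The degree is 2 — no degree-1 curve has this shape.
(b) From the axis intercepts and sections: it crosses the x-axis at the gridline x = -1.
(c) Matching integer coefficients to the picture gives p.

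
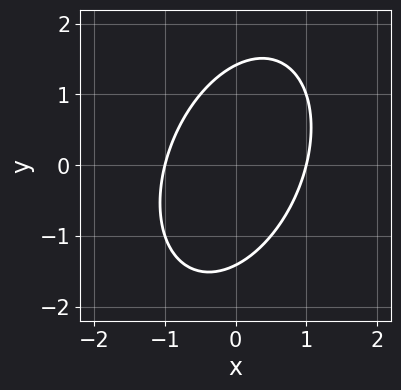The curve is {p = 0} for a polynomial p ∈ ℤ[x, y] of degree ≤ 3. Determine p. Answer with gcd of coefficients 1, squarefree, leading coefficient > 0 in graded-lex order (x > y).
2*x^2 - x*y + y^2 - 2

(a) Degree: a generic line meets the curve in up to 2 points, so deg p = 2.
(b) From the axis intercepts and sections: among the integer gridlines, it crosses the x-axis at x ∈ {-1, 1}.
(c) Fitting integer coefficients to these (and the overall shape) gives p.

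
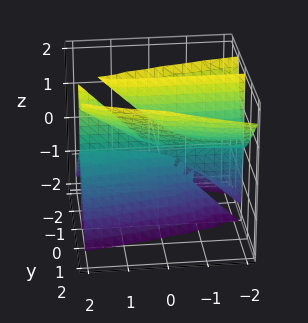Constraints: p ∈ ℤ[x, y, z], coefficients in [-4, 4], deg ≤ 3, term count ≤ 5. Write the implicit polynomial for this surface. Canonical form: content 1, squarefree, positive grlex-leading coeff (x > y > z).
(a) There are 2 components.
(b) deg p = 3.
(c) From the visible intercepts: every point of the x-axis in the box is on the surface; one y-axis crossing is at y = 0.
(d) Assembling these constraints gives the stated polynomial.

x*y*z + 3*y^3 - 2*y^2*z - y*z^2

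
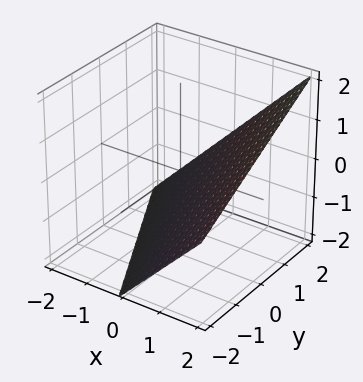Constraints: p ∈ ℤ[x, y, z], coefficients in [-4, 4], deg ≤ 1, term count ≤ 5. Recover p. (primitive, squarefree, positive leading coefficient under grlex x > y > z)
First, the degree is 1 — every cross-section is a straight line — this is a plane.
Next, reading off the gridlines: it crosses the z-axis at the gridline z = -1; it meets the x-axis at x = 1 (among the integer gridlines).
Finally, these observations pin down the coefficients. Check: (0, 2, 0) on the y-axis lies on the surface, and p(0, 2, 0) = 0. ✓

2*x + y - 2*z - 2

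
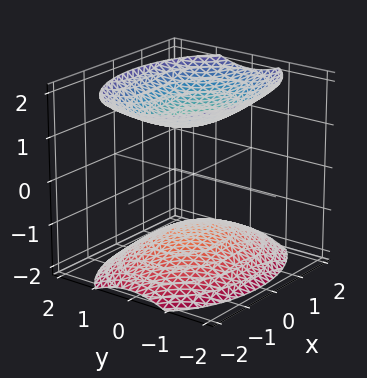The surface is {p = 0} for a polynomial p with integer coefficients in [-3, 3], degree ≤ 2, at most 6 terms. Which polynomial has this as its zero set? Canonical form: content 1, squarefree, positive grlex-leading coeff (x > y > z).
(a) The picture has 2 separate pieces.
(b) deg p = 2.
(c) Symmetries: it's symmetric under y → −y, forcing even powers of y; the x ↦ −x reflection is a symmetry, so x appears only in even powers; it's symmetric under z → −z, forcing even powers of z.
(d) From the visible intercepts: it misses every integer gridline on the x-axis; the surface avoids every integer y-axis point in the box.
(e) The integer polynomial consistent with all of this is the stated p.

x^2 + 2*y^2 - 2*z^2 + 3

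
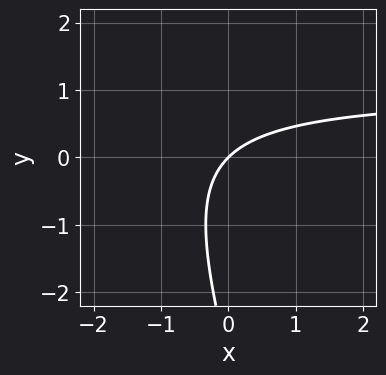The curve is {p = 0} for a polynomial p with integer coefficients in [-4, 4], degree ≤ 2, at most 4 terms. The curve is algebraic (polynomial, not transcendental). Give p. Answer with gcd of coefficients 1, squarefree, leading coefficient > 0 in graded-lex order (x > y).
3*x*y + y^2 - 3*x + 3*y

(a) Degree: no degree-1 curve has this shape, so deg p = 2.
(b) Checking where it meets the axes: one y-axis crossing is at y = 0; it meets the x-axis at x = 0 (among the integer gridlines).
(c) Fitting integer coefficients to these (and the overall shape) gives p.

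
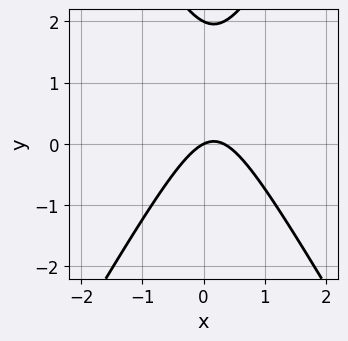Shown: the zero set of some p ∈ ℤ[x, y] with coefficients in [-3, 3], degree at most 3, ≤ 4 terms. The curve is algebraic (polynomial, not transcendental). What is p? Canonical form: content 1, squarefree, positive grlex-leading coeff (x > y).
3*x^2 - y^2 - x + 2*y

(a) The degree is 2 — the shape is more complex than any degree-1 curve.
(b) From the axis intercepts and sections: one x-axis crossing is at x = 0; among the integer gridlines, it crosses the y-axis at y ∈ {0, 2}.
(c) Solving for integer coefficients yields p as stated.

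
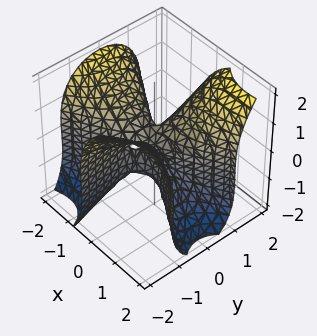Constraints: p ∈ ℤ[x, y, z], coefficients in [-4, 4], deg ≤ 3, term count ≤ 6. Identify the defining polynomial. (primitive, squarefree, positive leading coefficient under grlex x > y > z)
1. deg p = 3. No degree-2 surface has this shape.
2. From the axis intercepts and sections: the z-axis gridline crossings are at z ∈ {-1, 0}; one y-axis crossing is at y = 0; one x-axis crossing is at x = 0.
3. Fitting integer coefficients to these (and the overall shape) gives p.

x^3 - 3*x*y^2 + z^3 - y^2 + z^2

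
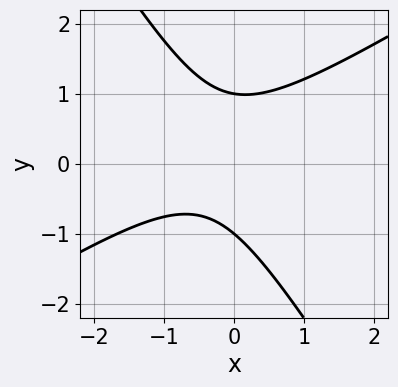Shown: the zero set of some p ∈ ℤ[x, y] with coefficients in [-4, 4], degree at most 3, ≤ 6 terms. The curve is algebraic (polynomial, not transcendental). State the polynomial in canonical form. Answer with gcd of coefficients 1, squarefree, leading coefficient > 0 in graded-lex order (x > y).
1. Degree: a generic line meets the curve in up to 2 points, so deg p = 2.
2. Observable constraints: the y-axis gridline crossings are at y ∈ {-1, 1}; no x-intercept at any integer in the box.
3. The integer polynomial consistent with all of this is the stated p.

3*x^2 - 3*x*y - 3*y^2 + 2*x + 3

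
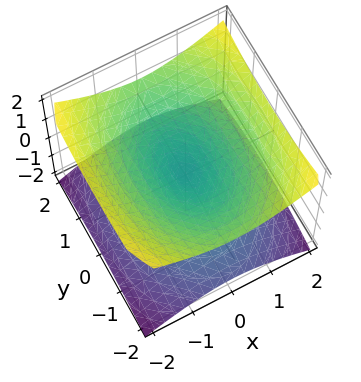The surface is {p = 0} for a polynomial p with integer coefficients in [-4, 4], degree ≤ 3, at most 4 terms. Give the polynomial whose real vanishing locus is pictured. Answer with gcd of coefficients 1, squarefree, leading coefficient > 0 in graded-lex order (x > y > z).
1. The degree is 2 — two nappes meeting at a single point; a quadric.
2. Symmetries: mirror symmetry z ↦ −z ⇒ only even powers of z; the x ↦ −x reflection is a symmetry, so x appears only in even powers; the y ↦ −y reflection is a symmetry, so y appears only in even powers.
3. Observable constraints: it crosses the x-axis at the gridline x = 0; it crosses the z-axis at the gridline z = 0; one y-axis crossing is at y = 0.
4. These observations pin down the coefficients.

2*x^2 + y^2 - 3*z^2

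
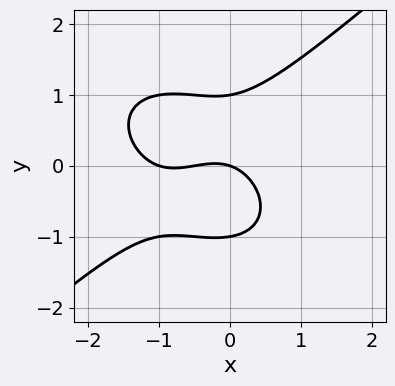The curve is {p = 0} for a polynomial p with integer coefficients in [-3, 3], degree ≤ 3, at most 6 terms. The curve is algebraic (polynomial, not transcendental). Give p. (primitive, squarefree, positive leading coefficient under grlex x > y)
2*x^3 - 3*y^3 + 3*x^2 + x + 3*y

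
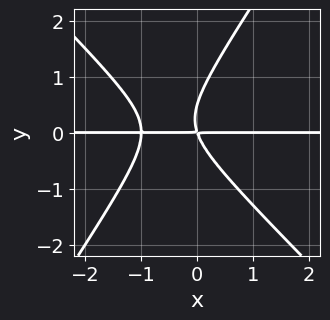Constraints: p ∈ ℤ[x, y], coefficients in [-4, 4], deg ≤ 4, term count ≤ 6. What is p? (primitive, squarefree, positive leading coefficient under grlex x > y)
3*x^2*y + x*y^2 - 2*y^3 + 3*x*y + y^2

(a) Degree: the shape is more complex than any degree-2 curve, so deg p = 3.
(b) Observable constraints: every point of the x-axis in the box is on the curve.
(c) Putting this together gives p.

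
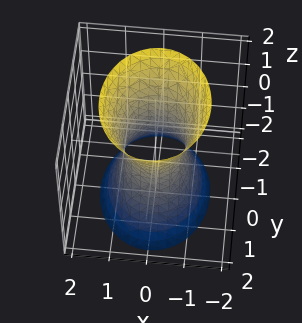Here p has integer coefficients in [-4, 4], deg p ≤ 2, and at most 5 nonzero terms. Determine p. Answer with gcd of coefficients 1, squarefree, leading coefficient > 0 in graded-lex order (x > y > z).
First, degree: an hourglass — one-sheet hyperboloid; a quadric, so deg p = 2.
Next, symmetries: mirror symmetry y ↦ −y ⇒ only even powers of y; the z ↦ −z reflection is a symmetry, so z appears only in even powers; mirror symmetry x ↦ −x ⇒ only even powers of x.
Next, checking where it meets the axes: the y-axis gridline crossings are at y ∈ {-1, 1}; no z-intercept at any integer in the box.
Finally, together with the visible shape, these determine p as stated.

3*x^2 + 2*y^2 - z^2 - 2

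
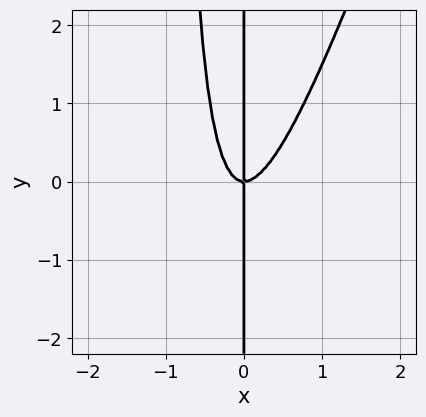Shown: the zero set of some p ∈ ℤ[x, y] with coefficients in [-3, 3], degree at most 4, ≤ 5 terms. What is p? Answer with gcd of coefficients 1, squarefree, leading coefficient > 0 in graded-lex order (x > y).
First, degree: the shape is more complex than any degree-2 curve, so deg p = 3.
Then, checking where it meets the axes: it meets the x-axis at x = 0 (among the integer gridlines); the visible y-axis segment lies entirely on the curve.
Finally, assembling these constraints gives the stated polynomial.

3*x^3 - x^2*y - x*y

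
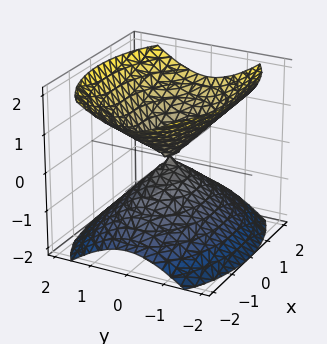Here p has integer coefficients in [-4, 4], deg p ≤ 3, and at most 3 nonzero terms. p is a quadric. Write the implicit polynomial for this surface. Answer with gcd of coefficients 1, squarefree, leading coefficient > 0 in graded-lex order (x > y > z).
x^2 + 2*y^2 - 2*z^2

I count 2 distinct pieces. They look like related sheets of one shape, so recover p as a whole.
Degree: two nappes meeting at a single point; a quadric, so deg p = 2.
Symmetries: it's symmetric under x → −x, forcing even powers of x; the z ↦ −z reflection is a symmetry, so z appears only in even powers; it's symmetric under y → −y, forcing even powers of y.
From the axis intercepts and sections: it crosses the x-axis at the gridline x = 0; it meets the y-axis at y = 0 (among the integer gridlines).
The integer polynomial consistent with all of this is the stated p.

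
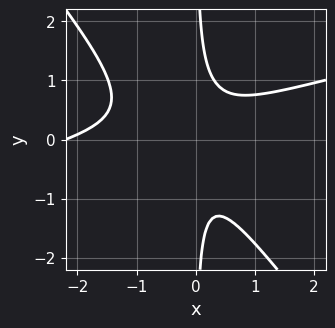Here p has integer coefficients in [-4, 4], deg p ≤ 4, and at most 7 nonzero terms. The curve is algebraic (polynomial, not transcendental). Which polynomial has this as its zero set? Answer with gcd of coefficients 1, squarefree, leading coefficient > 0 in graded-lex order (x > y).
x^3 - 3*x^2*y - 3*x*y^2 + 2*x^2 + 1

Degree: no degree-2 curve has this shape, so deg p = 3.
Checking where it meets the axes: the curve avoids every integer y-axis point in the box; it misses every integer gridline on the x-axis.
These observations pin down the coefficients.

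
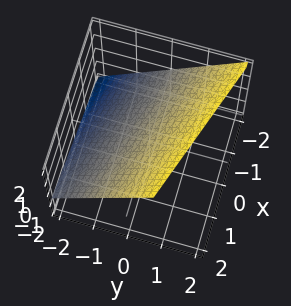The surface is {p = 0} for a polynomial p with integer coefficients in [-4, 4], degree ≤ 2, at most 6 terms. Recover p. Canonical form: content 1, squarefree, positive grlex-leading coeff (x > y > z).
x + 3*y - 3*z + 2

1. The degree is 1 — every cross-section is a straight line — this is a plane.
2. Reading off the gridlines: it meets the x-axis at x = -2 (among the integer gridlines).
3. The integer polynomial consistent with all of this is the stated p.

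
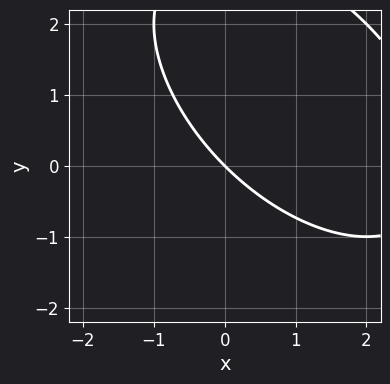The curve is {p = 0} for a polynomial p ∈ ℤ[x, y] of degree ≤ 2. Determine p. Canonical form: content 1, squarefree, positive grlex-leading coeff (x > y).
x^2 + x*y + y^2 - 3*x - 3*y

Degree: no degree-1 curve has this shape, so deg p = 2.
Checking where it meets the axes: it meets the y-axis at y = 0 (among the integer gridlines); it meets the x-axis at x = 0 (among the integer gridlines).
Fitting integer coefficients to these (and the overall shape) gives p.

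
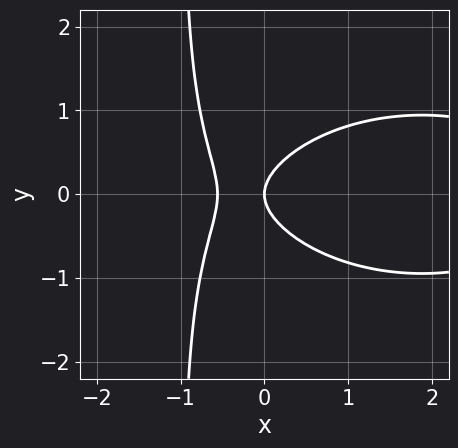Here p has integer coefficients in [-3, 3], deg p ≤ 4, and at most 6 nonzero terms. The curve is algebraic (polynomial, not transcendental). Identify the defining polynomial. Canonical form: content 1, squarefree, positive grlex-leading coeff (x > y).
x^3 + 3*x*y^2 - 3*x^2 + 3*y^2 - 2*x

Degree: a generic line meets the curve in up to 3 points, so deg p = 3.
Symmetries: the y ↦ −y reflection is a symmetry, so y appears only in even powers.
Against the integer gridlines: it crosses the x-axis at the gridline x = 0; it crosses the y-axis at the gridline y = 0.
The integer polynomial consistent with all of this is the stated p.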